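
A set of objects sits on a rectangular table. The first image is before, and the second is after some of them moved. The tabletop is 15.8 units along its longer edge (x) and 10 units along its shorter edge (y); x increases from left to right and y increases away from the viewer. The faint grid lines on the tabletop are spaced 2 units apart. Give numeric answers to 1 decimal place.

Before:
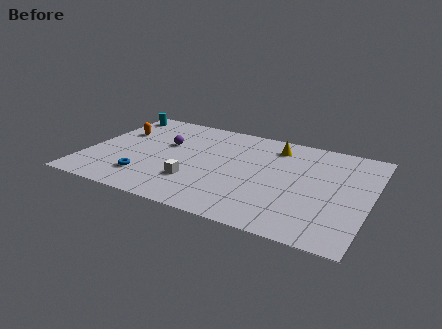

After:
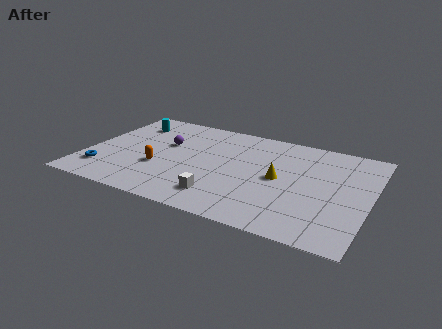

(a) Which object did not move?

the purple sphere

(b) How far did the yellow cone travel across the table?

3.3

The yellow cone was near (10.2, 8.2) before and (10.8, 5.0) after, so it travelled √(0.6² + 3.2²) ≈ 3.3 units.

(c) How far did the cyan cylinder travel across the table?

1.3

The cyan cylinder moved from about (0.9, 8.7) to (1.9, 7.8), a distance of √(1.0² + 0.9²) ≈ 1.3.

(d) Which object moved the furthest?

the orange capsule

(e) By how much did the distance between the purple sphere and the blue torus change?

+1.1

Before: roughly 3.9 units apart; after: 5.0. That's 1.1 units further apart.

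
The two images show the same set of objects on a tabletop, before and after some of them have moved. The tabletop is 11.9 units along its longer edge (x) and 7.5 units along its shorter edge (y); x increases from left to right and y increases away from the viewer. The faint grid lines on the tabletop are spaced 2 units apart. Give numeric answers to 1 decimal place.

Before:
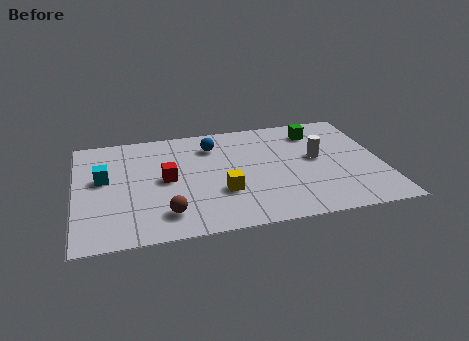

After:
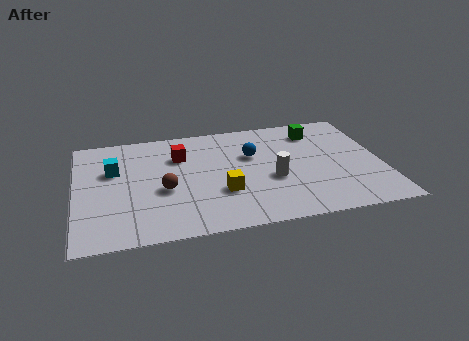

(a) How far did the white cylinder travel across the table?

2.1

From (9.4, 4.1) to (7.6, 3.0), the white cylinder covered √(1.8² + 1.1²) ≈ 2.1 units.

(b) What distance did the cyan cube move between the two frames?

0.6

The cyan cube moved from about (1.1, 4.3) to (1.5, 4.8), a distance of √(0.4² + 0.5²) ≈ 0.6.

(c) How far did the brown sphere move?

1.6

The brown sphere moved from about (3.4, 1.5) to (3.4, 3.1), a distance of √(0.0² + 1.6²) ≈ 1.6.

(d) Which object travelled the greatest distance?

the white cylinder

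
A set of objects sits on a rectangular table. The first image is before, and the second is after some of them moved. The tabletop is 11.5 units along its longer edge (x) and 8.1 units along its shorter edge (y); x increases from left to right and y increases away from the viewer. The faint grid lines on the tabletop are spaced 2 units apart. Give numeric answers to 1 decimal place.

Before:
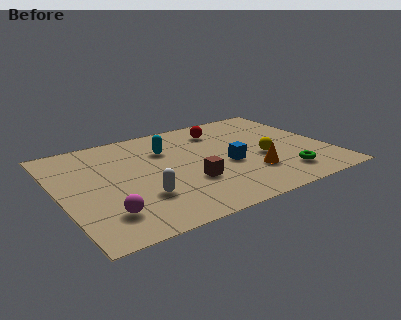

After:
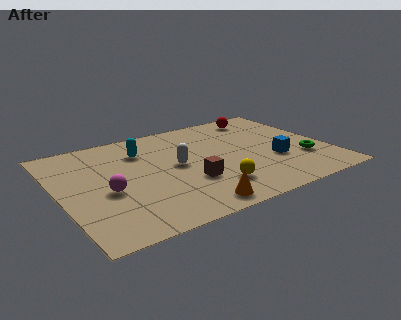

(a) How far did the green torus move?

1.4

The green torus moved from about (9.2, 1.6) to (10.3, 2.5), a distance of √(1.1² + 0.9²) ≈ 1.4.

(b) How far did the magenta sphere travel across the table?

1.6

The magenta sphere was near (1.6, 1.8) before and (1.9, 3.4) after, so it travelled √(0.3² + 1.6²) ≈ 1.6 units.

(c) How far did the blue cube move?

2.1

From (7.1, 3.4) to (9.1, 2.9), the blue cube covered √(2.0² + 0.5²) ≈ 2.1 units.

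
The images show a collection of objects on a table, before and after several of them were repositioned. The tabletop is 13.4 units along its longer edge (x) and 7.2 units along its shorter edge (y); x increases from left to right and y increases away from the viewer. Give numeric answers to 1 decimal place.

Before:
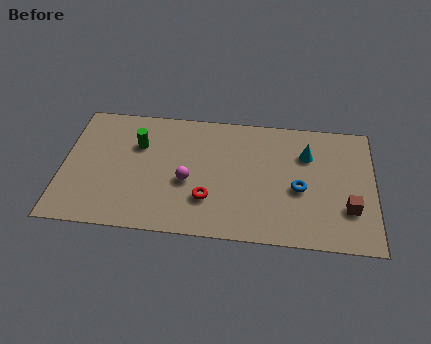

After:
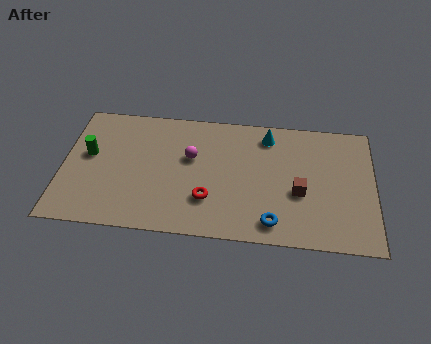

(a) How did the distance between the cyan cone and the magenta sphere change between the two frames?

-1.8

Before: roughly 5.5 units apart; after: 3.7. That's 1.8 units closer together.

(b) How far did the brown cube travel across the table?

2.2

The brown cube moved from about (12.3, 2.2) to (10.2, 2.9), a distance of √(2.1² + 0.7²) ≈ 2.2.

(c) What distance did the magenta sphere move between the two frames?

1.4

From (5.4, 3.0) to (5.5, 4.4), the magenta sphere covered √(0.1² + 1.4²) ≈ 1.4 units.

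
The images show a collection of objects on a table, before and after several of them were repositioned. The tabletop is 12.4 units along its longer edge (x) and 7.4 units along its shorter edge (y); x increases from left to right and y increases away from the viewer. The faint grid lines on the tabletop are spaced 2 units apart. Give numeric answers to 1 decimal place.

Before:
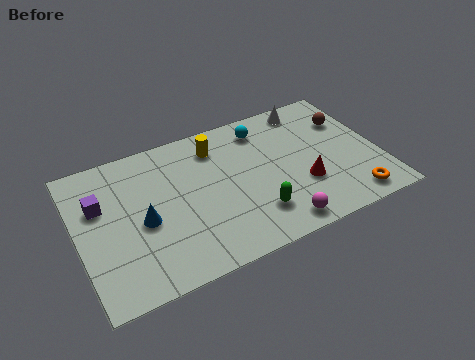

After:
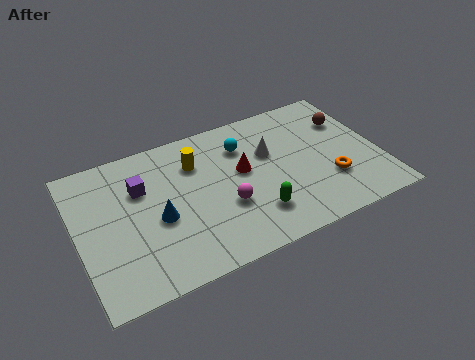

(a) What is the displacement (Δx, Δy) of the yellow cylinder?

(-0.9, -0.5)

The yellow cylinder was at about (5.9, 5.9) and moved to about (5.0, 5.4).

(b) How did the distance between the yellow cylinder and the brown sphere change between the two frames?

+0.9

They were about 5.5 units apart before and 6.4 after — 0.9 units further apart.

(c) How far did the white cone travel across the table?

2.6

From (9.9, 6.5) to (8.0, 4.7), the white cone covered √(1.9² + 1.8²) ≈ 2.6 units.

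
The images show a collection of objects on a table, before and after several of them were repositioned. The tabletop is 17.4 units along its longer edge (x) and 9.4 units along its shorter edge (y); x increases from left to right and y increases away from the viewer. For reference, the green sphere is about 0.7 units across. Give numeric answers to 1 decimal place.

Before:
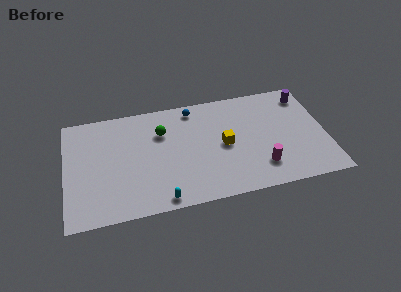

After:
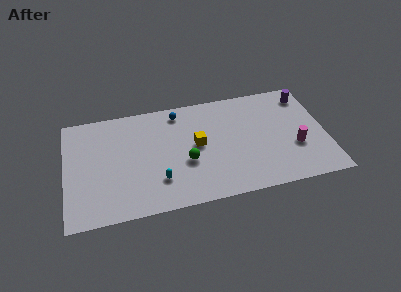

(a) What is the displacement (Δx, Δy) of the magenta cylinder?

(2.4, 1.2)

The magenta cylinder was at about (12.9, 2.2) and moved to about (15.3, 3.4).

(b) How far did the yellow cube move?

1.8

From (10.6, 4.6) to (8.8, 5.0), the yellow cube covered √(1.8² + 0.4²) ≈ 1.8 units.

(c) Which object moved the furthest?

the green sphere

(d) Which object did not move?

the purple cylinder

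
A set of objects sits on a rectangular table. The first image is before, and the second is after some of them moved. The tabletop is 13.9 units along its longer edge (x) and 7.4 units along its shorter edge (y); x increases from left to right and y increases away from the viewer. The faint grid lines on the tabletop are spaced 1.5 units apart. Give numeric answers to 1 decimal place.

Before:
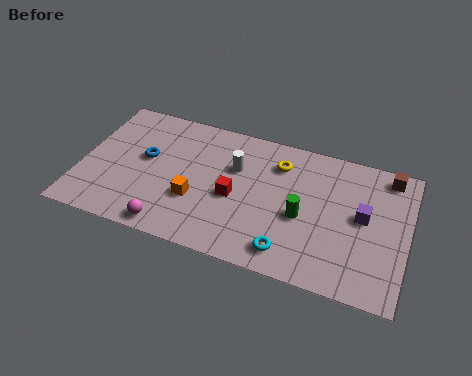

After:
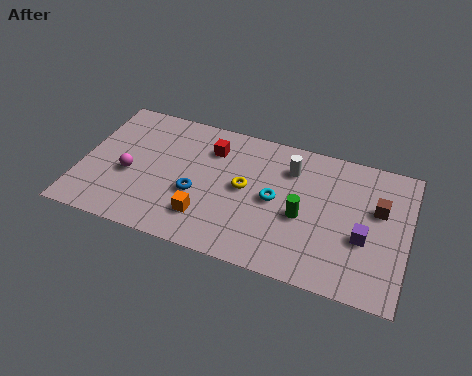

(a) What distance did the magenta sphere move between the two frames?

3.0

The magenta sphere moved from about (4.1, 0.8) to (2.1, 3.1), a distance of √(2.0² + 2.3²) ≈ 3.0.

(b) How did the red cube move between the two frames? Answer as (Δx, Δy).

(-1.2, 2.3)

From the two frames, the red cube sits at roughly (6.6, 3.3) before and (5.4, 5.6) after.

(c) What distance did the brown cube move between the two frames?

1.9

The brown cube moved from about (12.9, 6.5) to (12.6, 4.6), a distance of √(0.3² + 1.9²) ≈ 1.9.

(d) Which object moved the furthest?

the magenta sphere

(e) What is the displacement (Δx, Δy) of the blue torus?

(2.3, -1.3)

The blue torus started near (2.7, 4.2) and ended near (5.0, 2.9).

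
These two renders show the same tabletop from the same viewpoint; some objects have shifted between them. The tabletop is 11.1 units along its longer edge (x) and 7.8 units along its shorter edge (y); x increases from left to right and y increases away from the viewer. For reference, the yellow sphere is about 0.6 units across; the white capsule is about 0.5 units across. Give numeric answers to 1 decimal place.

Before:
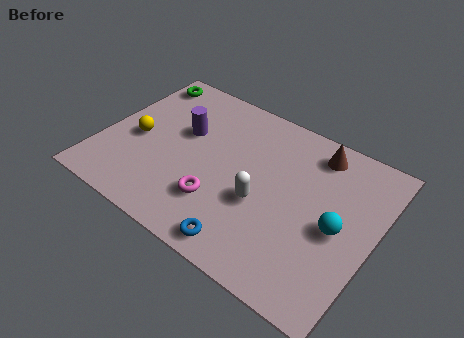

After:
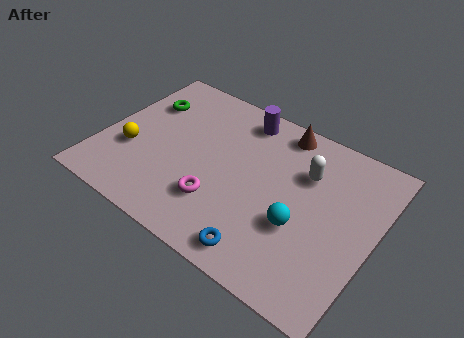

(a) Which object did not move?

the magenta torus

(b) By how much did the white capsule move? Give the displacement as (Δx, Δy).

(1.4, 2.3)

From the two frames, the white capsule sits at roughly (6.7, 3.1) before and (8.1, 5.4) after.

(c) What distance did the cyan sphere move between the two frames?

1.6

The cyan sphere moved from about (9.7, 3.6) to (8.3, 2.9), a distance of √(1.4² + 0.7²) ≈ 1.6.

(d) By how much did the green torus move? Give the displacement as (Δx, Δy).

(0.4, -1.2)

From the two frames, the green torus sits at roughly (0.9, 6.7) before and (1.3, 5.5) after.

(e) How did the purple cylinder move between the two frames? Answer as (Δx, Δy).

(2.1, 1.9)

The purple cylinder was at about (3.1, 4.8) and moved to about (5.2, 6.7).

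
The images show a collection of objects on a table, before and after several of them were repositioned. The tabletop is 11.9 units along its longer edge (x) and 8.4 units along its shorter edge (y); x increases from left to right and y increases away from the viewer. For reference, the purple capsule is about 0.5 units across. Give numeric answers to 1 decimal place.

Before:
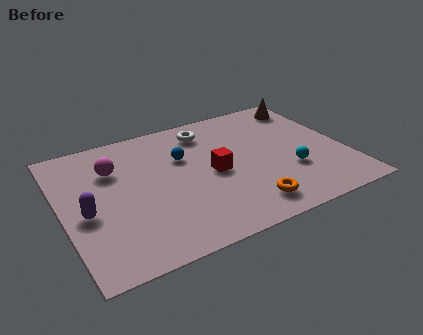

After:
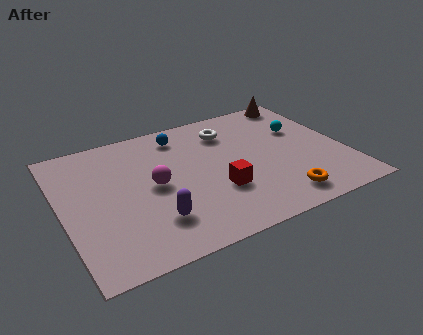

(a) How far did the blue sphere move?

1.5

The blue sphere was near (5.2, 5.5) before and (5.3, 7.0) after, so it travelled √(0.1² + 1.5²) ≈ 1.5 units.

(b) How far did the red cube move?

1.2

From (6.3, 4.0) to (6.3, 2.8), the red cube covered √(0.0² + 1.2²) ≈ 1.2 units.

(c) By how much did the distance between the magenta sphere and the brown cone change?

-1.0

Before: roughly 8.7 units apart; after: 7.7. That's 1.0 units closer together.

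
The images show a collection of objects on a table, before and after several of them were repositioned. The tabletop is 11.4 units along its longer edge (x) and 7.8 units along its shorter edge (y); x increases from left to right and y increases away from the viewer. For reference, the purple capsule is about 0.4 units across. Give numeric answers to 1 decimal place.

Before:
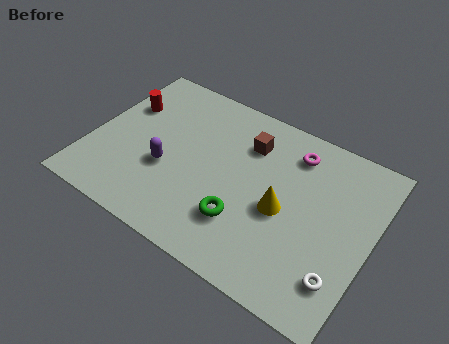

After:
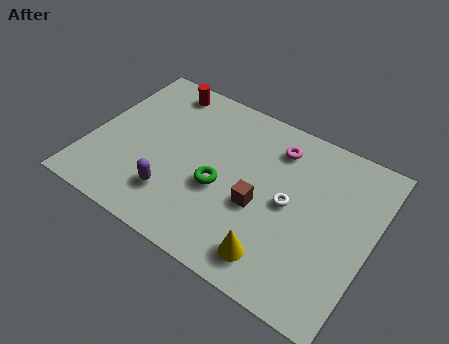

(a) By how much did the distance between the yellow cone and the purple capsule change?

-0.4

The distance was about 4.7 in the first image and 4.3 in the second, so they moved 0.4 units closer together.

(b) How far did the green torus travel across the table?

1.5

From (6.5, 2.2) to (5.4, 3.2), the green torus covered √(1.1² + 1.0²) ≈ 1.5 units.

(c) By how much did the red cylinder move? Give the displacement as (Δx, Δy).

(1.3, 1.6)

From the two frames, the red cylinder sits at roughly (1.0, 5.2) before and (2.3, 6.8) after.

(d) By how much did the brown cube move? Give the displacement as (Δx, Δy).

(0.9, -2.6)

The brown cube started near (6.1, 5.8) and ended near (7.0, 3.2).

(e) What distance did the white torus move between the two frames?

3.2

From (10.5, 1.8) to (8.1, 3.9), the white torus covered √(2.4² + 2.1²) ≈ 3.2 units.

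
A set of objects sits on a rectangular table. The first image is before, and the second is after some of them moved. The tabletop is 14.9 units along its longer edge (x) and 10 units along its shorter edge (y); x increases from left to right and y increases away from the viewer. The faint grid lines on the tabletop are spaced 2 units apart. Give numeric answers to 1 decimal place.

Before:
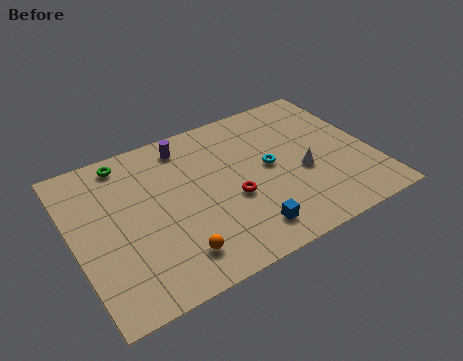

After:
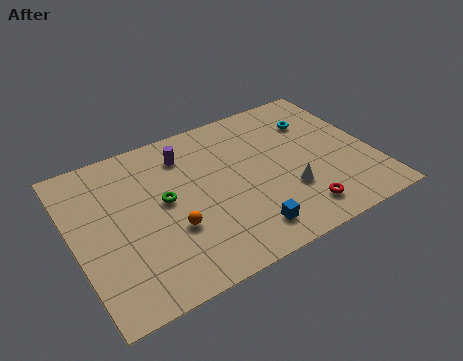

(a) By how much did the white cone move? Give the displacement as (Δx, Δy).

(-0.9, -0.9)

The white cone started near (11.3, 4.1) and ended near (10.4, 3.2).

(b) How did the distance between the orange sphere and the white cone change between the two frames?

-1.3

The distance was about 7.1 in the first image and 5.8 in the second, so they moved 1.3 units closer together.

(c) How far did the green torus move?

3.7

The green torus was near (3.0, 8.8) before and (4.5, 5.4) after, so it travelled √(1.5² + 3.4²) ≈ 3.7 units.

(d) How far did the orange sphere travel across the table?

1.6

The orange sphere moved from about (4.5, 1.9) to (4.6, 3.5), a distance of √(0.1² + 1.6²) ≈ 1.6.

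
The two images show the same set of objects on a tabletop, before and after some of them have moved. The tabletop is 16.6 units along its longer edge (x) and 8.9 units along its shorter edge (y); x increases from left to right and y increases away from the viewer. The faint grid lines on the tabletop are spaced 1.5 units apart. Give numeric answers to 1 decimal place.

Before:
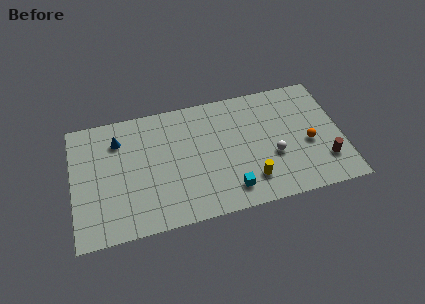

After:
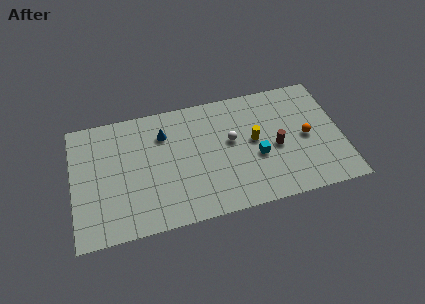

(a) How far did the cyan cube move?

2.7

From (9.5, 1.6) to (11.3, 3.6), the cyan cube covered √(1.8² + 2.0²) ≈ 2.7 units.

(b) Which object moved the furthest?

the brown cylinder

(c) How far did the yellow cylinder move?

2.8

The yellow cylinder was near (10.8, 2.0) before and (11.2, 4.8) after, so it travelled √(0.4² + 2.8²) ≈ 2.8 units.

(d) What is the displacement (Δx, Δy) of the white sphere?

(-2.5, 1.7)

The white sphere started near (12.3, 3.4) and ended near (9.8, 5.1).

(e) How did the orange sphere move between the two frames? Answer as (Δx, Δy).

(-0.1, 0.5)

The orange sphere started near (14.5, 3.8) and ended near (14.4, 4.3).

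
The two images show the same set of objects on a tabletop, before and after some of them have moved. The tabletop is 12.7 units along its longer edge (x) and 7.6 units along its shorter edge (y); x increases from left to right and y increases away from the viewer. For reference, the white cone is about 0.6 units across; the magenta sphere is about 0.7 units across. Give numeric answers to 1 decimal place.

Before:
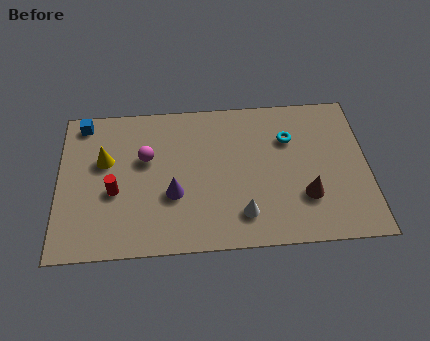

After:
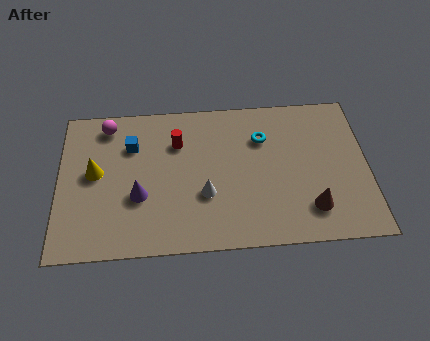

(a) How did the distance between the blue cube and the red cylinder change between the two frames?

-1.9

The distance was about 3.8 in the first image and 1.9 in the second, so they moved 1.9 units closer together.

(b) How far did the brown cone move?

0.6

The brown cone moved from about (10.1, 2.3) to (10.3, 1.7), a distance of √(0.2² + 0.6²) ≈ 0.6.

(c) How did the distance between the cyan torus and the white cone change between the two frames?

-0.6

The distance was about 4.2 in the first image and 3.6 in the second, so they moved 0.6 units closer together.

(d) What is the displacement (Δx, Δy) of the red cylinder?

(2.6, 2.3)

The red cylinder was at about (2.3, 3.1) and moved to about (4.9, 5.4).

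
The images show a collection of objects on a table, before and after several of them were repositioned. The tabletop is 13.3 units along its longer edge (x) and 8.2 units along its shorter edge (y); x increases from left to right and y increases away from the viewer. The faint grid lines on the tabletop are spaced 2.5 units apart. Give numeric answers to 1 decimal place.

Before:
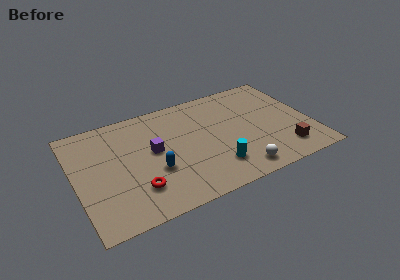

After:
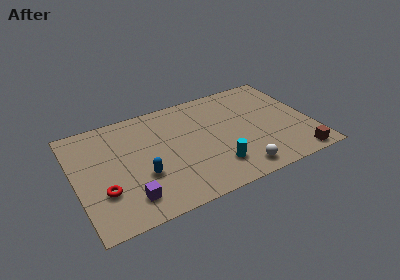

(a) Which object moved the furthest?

the purple cube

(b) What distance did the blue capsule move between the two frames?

0.7

The blue capsule moved from about (4.3, 3.0) to (3.6, 2.9), a distance of √(0.7² + 0.1²) ≈ 0.7.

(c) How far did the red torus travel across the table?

1.9

From (3.2, 2.1) to (1.4, 2.6), the red torus covered √(1.8² + 0.5²) ≈ 1.9 units.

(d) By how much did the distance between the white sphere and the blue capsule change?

+0.6

The distance was about 4.9 in the first image and 5.5 in the second, so they moved 0.6 units further apart.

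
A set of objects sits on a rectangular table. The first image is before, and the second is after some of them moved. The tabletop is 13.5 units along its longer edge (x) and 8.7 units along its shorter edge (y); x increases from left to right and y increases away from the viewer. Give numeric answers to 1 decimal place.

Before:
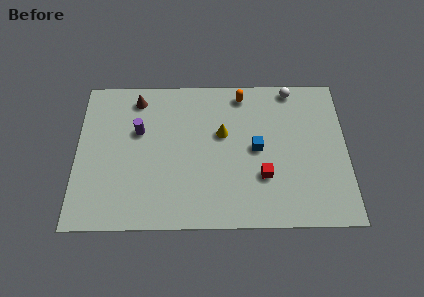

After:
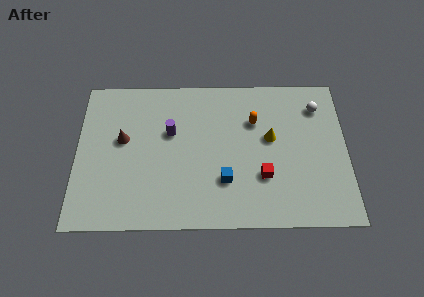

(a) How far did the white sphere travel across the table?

1.7

The white sphere moved from about (10.8, 7.9) to (12.1, 6.8), a distance of √(1.3² + 1.1²) ≈ 1.7.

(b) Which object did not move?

the red cube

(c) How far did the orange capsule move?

1.7

From (8.3, 7.6) to (8.9, 6.0), the orange capsule covered √(0.6² + 1.6²) ≈ 1.7 units.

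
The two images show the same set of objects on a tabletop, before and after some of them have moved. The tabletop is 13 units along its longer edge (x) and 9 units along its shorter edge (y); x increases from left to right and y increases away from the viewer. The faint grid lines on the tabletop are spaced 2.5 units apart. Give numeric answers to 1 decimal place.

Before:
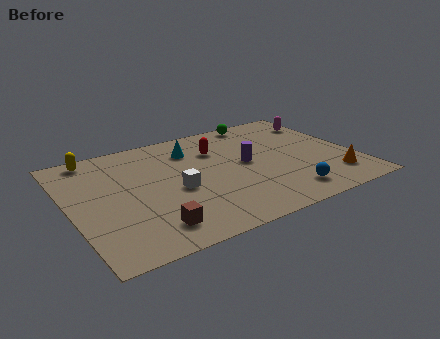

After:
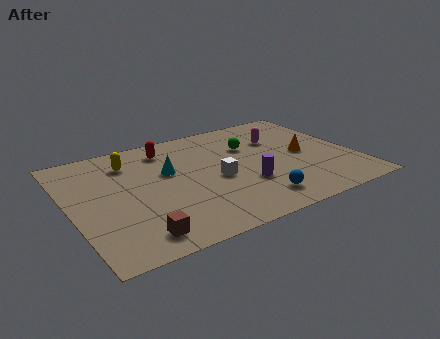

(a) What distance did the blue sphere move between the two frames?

1.4

The blue sphere moved from about (9.4, 1.5) to (8.0, 1.6), a distance of √(1.4² + 0.1²) ≈ 1.4.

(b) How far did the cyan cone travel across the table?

1.9

From (5.9, 6.9) to (4.6, 5.5), the cyan cone covered √(1.3² + 1.4²) ≈ 1.9 units.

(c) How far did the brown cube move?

0.8

The brown cube was near (3.2, 1.6) before and (2.5, 1.3) after, so it travelled √(0.7² + 0.3²) ≈ 0.8 units.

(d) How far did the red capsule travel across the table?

2.4

From (7.0, 6.4) to (4.8, 7.4), the red capsule covered √(2.2² + 1.0²) ≈ 2.4 units.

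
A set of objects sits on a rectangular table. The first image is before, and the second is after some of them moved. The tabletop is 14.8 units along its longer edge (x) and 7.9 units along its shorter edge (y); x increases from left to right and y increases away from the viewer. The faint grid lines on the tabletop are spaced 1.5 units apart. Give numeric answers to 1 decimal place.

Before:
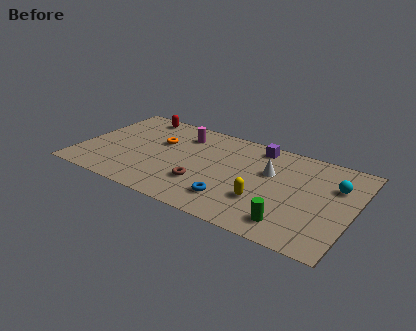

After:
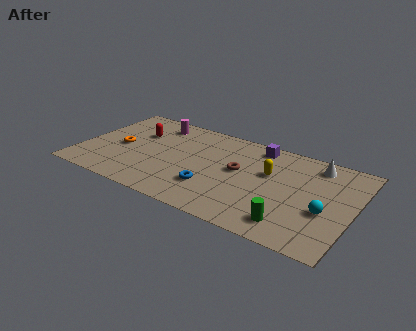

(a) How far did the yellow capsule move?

2.4

From (10.2, 2.5) to (10.2, 4.9), the yellow capsule covered √(0.0² + 2.4²) ≈ 2.4 units.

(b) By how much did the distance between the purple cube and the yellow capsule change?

-2.3

Before: roughly 4.5 units apart; after: 2.2. That's 2.3 units closer together.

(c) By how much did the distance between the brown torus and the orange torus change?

+2.7

They were about 3.8 units apart before and 6.5 after — 2.7 units further apart.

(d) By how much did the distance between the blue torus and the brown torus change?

+0.6

The distance was about 1.8 in the first image and 2.4 in the second, so they moved 0.6 units further apart.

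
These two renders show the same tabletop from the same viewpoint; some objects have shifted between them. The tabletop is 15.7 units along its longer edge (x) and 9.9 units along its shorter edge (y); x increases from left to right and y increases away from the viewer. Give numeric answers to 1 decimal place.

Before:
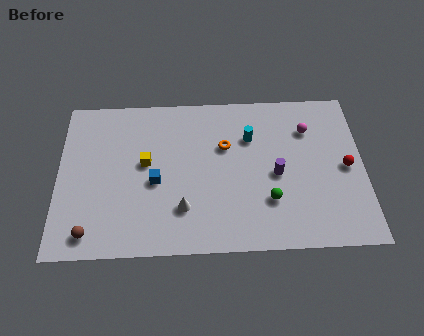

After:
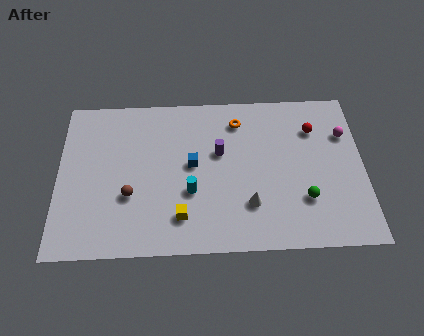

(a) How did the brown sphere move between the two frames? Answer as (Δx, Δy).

(2.0, 2.2)

From the two frames, the brown sphere sits at roughly (1.7, 1.3) before and (3.7, 3.5) after.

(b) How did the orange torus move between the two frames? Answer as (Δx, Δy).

(0.7, 1.6)

The orange torus was at about (8.6, 6.4) and moved to about (9.3, 8.0).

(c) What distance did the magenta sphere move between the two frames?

1.9

From (12.9, 7.3) to (14.8, 6.9), the magenta sphere covered √(1.9² + 0.4²) ≈ 1.9 units.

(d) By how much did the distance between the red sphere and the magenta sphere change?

-1.5

They were about 3.1 units apart before and 1.6 after — 1.5 units closer together.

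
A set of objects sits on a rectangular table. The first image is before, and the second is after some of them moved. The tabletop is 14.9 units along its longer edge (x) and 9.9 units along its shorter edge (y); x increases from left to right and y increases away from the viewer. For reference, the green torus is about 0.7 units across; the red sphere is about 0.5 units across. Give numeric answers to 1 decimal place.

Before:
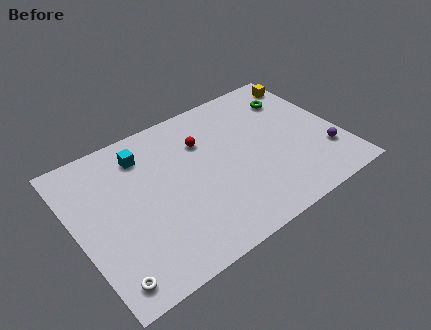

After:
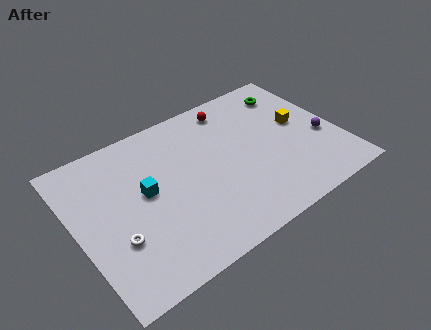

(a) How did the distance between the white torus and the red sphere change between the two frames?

+0.6

Before: roughly 8.6 units apart; after: 9.2. That's 0.6 units further apart.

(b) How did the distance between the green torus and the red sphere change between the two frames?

-2.0

Before: roughly 5.4 units apart; after: 3.4. That's 2.0 units closer together.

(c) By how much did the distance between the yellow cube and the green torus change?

+1.1

The distance was about 1.4 in the first image and 2.5 in the second, so they moved 1.1 units further apart.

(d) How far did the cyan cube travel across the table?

2.5

From (4.2, 7.9) to (3.9, 5.4), the cyan cube covered √(0.3² + 2.5²) ≈ 2.5 units.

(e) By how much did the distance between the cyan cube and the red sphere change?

+3.0

The distance was about 3.4 in the first image and 6.4 in the second, so they moved 3.0 units further apart.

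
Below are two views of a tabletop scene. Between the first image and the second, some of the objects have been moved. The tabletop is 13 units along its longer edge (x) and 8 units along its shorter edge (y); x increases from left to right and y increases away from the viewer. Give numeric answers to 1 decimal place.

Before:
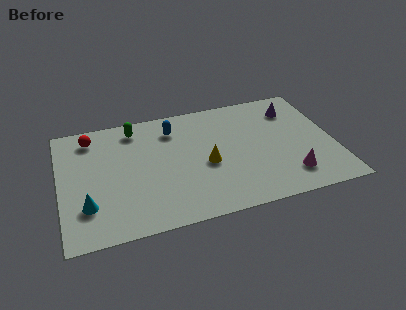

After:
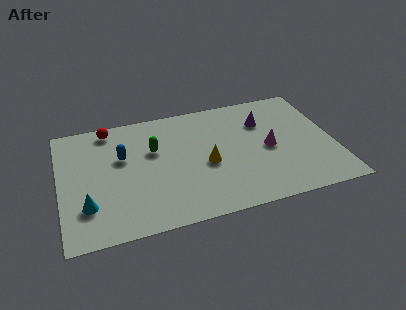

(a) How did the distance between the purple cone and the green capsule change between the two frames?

-2.3

They were about 7.6 units apart before and 5.3 after — 2.3 units closer together.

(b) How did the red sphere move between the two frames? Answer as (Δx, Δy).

(0.9, 0.4)

The red sphere was at about (1.6, 6.7) and moved to about (2.5, 7.1).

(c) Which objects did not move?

the cyan cone and the yellow cone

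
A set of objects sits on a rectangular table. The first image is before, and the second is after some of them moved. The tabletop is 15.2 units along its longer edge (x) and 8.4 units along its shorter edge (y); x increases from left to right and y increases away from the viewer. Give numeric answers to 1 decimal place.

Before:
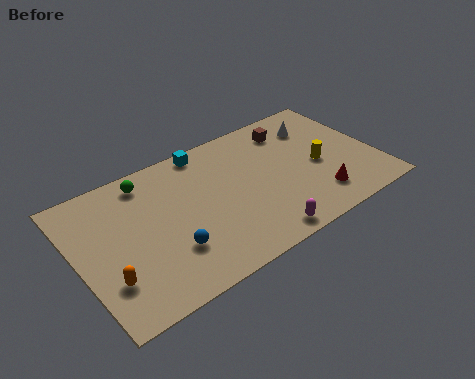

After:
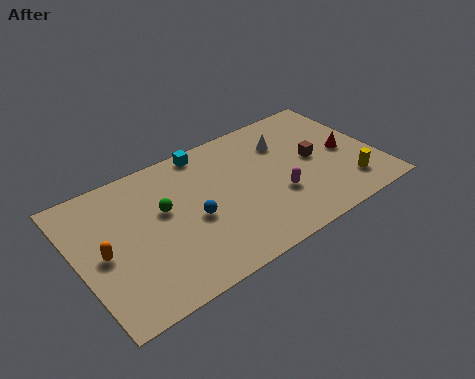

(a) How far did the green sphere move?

2.3

From (3.9, 7.2) to (4.4, 5.0), the green sphere covered √(0.5² + 2.2²) ≈ 2.3 units.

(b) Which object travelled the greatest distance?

the red cone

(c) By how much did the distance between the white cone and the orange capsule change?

-2.3

They were about 12.2 units apart before and 9.9 after — 2.3 units closer together.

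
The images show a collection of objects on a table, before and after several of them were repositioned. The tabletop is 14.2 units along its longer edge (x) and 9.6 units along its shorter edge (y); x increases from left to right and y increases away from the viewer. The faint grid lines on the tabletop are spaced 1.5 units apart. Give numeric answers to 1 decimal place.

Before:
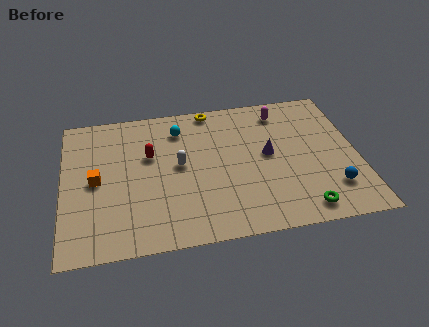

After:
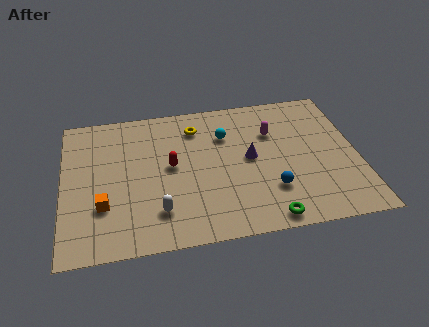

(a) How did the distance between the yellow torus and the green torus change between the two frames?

-1.2

The distance was about 8.6 in the first image and 7.4 in the second, so they moved 1.2 units closer together.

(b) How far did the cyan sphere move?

2.3

The cyan sphere moved from about (5.7, 7.6) to (7.9, 6.8), a distance of √(2.2² + 0.8²) ≈ 2.3.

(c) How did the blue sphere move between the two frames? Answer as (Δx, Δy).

(-2.9, 0.4)

From the two frames, the blue sphere sits at roughly (12.8, 2.3) before and (9.9, 2.7) after.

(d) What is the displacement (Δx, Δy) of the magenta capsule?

(-0.5, -1.4)

The magenta capsule started near (10.7, 8.0) and ended near (10.2, 6.6).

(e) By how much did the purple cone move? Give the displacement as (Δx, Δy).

(-0.9, -0.1)

The purple cone started near (9.9, 5.1) and ended near (9.0, 5.0).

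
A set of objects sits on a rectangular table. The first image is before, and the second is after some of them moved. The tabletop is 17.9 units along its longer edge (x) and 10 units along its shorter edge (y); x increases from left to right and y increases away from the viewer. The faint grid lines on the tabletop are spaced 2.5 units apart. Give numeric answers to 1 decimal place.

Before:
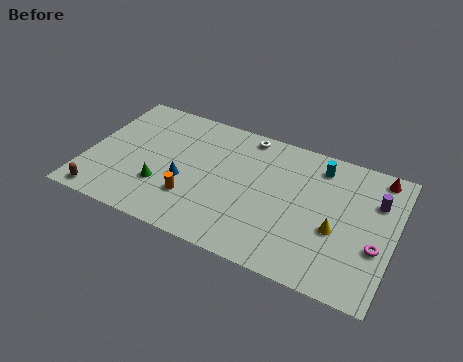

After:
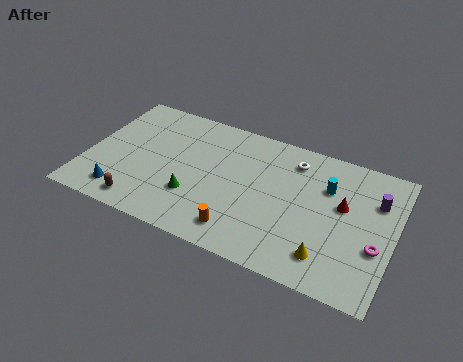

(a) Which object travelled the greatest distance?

the blue cone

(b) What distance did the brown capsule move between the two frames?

2.3

The brown capsule was near (1.3, 1.0) before and (3.6, 1.3) after, so it travelled √(2.3² + 0.3²) ≈ 2.3 units.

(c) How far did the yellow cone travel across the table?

2.0

The yellow cone was near (14.7, 4.0) before and (14.4, 2.0) after, so it travelled √(0.3² + 2.0²) ≈ 2.0 units.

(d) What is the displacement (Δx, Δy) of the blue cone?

(-3.4, -2.3)

The blue cone was at about (5.8, 4.0) and moved to about (2.4, 1.7).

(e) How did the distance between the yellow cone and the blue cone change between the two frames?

+3.1

The distance was about 8.9 in the first image and 12.0 in the second, so they moved 3.1 units further apart.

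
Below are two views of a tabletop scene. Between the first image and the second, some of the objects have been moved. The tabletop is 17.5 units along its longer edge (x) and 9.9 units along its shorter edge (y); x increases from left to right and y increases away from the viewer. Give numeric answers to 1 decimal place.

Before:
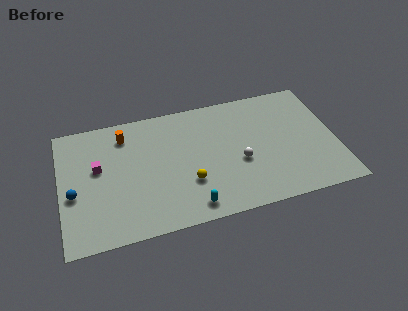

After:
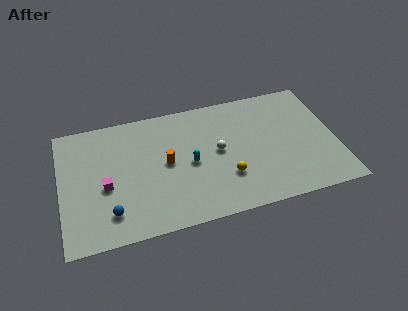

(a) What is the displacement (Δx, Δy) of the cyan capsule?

(0.2, 3.4)

From the two frames, the cyan capsule sits at roughly (8.0, 1.3) before and (8.2, 4.7) after.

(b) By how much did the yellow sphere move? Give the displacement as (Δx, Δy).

(2.4, -0.2)

The yellow sphere was at about (8.0, 3.2) and moved to about (10.4, 3.0).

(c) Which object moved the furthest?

the orange cylinder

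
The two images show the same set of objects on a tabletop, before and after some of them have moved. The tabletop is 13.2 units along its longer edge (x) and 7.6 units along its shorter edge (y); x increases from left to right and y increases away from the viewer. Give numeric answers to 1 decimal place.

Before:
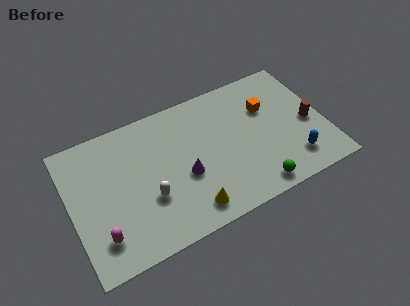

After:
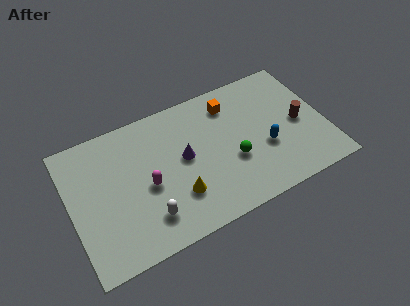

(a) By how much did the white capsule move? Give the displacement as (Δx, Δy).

(-0.2, -1.0)

The white capsule started near (3.9, 2.7) and ended near (3.7, 1.7).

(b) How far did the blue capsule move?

1.8

From (11.3, 1.6) to (10.0, 2.9), the blue capsule covered √(1.3² + 1.3²) ≈ 1.8 units.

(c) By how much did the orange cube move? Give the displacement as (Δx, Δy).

(-1.8, 1.0)

From the two frames, the orange cube sits at roughly (10.4, 5.1) before and (8.6, 6.1) after.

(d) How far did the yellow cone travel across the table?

1.1

The yellow cone was near (5.8, 1.2) before and (5.3, 2.2) after, so it travelled √(0.5² + 1.0²) ≈ 1.1 units.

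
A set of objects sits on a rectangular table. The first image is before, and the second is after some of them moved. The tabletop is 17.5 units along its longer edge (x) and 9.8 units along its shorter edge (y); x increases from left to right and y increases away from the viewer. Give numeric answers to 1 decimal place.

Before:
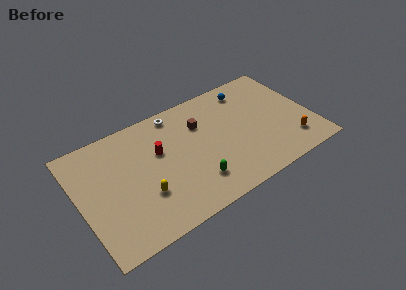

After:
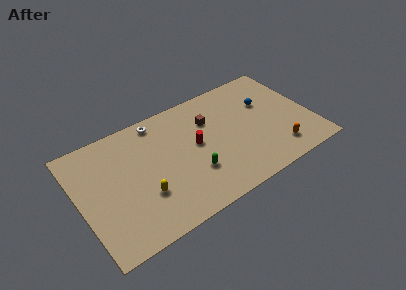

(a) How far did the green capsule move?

0.8

From (8.2, 2.3) to (8.2, 3.1), the green capsule covered √(0.0² + 0.8²) ≈ 0.8 units.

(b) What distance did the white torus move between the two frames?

1.4

The white torus was near (7.8, 8.7) before and (6.4, 8.7) after, so it travelled √(1.4² + 0.0²) ≈ 1.4 units.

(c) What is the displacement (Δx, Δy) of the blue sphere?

(1.1, -1.8)

The blue sphere started near (13.3, 8.2) and ended near (14.4, 6.4).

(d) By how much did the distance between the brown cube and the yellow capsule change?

+0.6

The distance was about 6.1 in the first image and 6.7 in the second, so they moved 0.6 units further apart.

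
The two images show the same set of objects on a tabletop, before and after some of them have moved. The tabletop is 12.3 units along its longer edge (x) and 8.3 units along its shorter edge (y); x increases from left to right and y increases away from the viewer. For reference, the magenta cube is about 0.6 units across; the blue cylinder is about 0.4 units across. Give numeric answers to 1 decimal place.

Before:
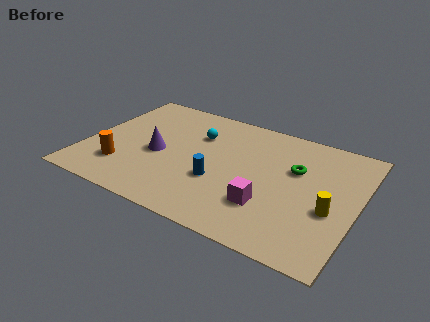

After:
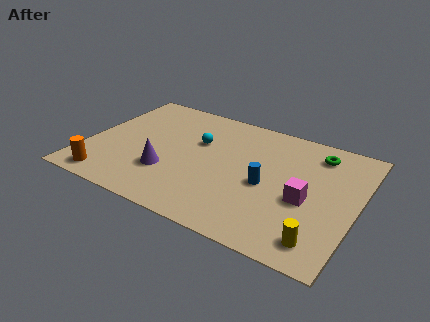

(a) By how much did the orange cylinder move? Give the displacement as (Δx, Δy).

(-0.5, -1.1)

The orange cylinder started near (1.9, 2.1) and ended near (1.4, 1.0).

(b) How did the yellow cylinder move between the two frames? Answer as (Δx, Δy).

(-0.2, -2.0)

From the two frames, the yellow cylinder sits at roughly (11.2, 3.3) before and (11.0, 1.3) after.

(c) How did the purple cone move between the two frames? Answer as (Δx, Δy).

(0.6, -1.1)

The purple cone was at about (3.3, 3.7) and moved to about (3.9, 2.6).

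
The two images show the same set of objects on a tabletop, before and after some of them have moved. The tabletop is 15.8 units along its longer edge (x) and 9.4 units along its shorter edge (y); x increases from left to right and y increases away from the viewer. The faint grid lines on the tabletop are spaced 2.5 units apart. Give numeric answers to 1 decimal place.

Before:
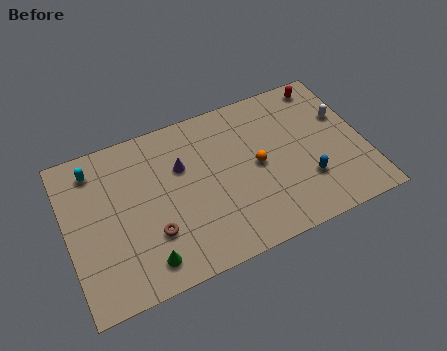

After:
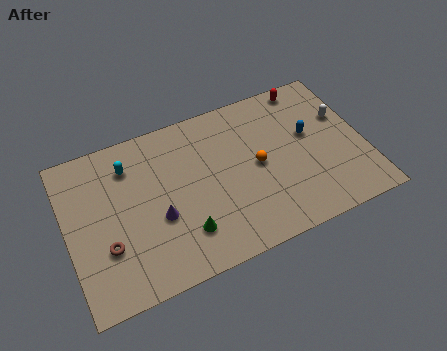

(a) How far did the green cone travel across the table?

2.2

The green cone was near (3.8, 1.5) before and (5.9, 2.3) after, so it travelled √(2.1² + 0.8²) ≈ 2.2 units.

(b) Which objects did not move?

the orange sphere and the white capsule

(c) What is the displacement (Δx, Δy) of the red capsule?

(-0.9, 0.2)

The red capsule started near (14.2, 8.3) and ended near (13.3, 8.5).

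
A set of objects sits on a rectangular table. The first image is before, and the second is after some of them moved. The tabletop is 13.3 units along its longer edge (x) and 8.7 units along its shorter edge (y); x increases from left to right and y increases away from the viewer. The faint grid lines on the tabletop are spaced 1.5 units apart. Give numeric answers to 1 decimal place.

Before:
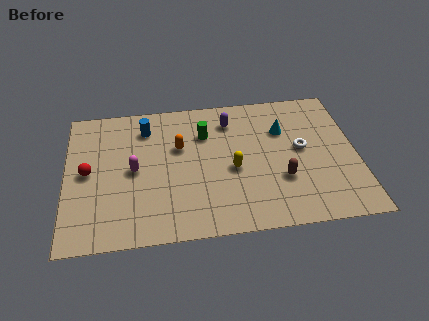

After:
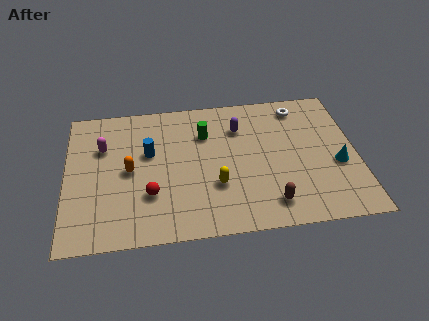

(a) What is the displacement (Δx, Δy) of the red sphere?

(2.8, -1.7)

The red sphere started near (1.0, 4.4) and ended near (3.8, 2.7).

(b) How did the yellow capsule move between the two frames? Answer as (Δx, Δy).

(-0.8, -0.9)

From the two frames, the yellow capsule sits at roughly (7.6, 3.8) before and (6.8, 2.9) after.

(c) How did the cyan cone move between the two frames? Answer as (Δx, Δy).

(2.4, -2.5)

From the two frames, the cyan cone sits at roughly (10.0, 6.0) before and (12.4, 3.5) after.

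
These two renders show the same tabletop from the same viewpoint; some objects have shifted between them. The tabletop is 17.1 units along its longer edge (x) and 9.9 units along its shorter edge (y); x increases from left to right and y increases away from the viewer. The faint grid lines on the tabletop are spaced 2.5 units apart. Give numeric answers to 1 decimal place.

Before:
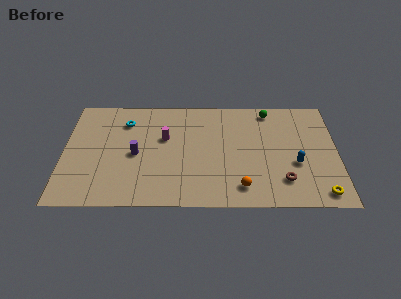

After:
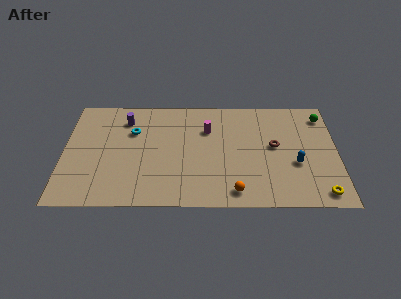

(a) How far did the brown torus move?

3.1

The brown torus was near (13.7, 2.3) before and (13.2, 5.4) after, so it travelled √(0.5² + 3.1²) ≈ 3.1 units.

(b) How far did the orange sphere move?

0.6

The orange sphere was near (11.1, 1.7) before and (10.7, 1.3) after, so it travelled √(0.4² + 0.4²) ≈ 0.6 units.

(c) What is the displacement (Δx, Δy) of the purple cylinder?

(-0.7, 3.2)

The purple cylinder started near (4.5, 4.6) and ended near (3.8, 7.8).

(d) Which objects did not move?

the yellow torus and the blue capsule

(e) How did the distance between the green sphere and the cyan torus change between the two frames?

+2.9

The distance was about 9.2 in the first image and 12.1 in the second, so they moved 2.9 units further apart.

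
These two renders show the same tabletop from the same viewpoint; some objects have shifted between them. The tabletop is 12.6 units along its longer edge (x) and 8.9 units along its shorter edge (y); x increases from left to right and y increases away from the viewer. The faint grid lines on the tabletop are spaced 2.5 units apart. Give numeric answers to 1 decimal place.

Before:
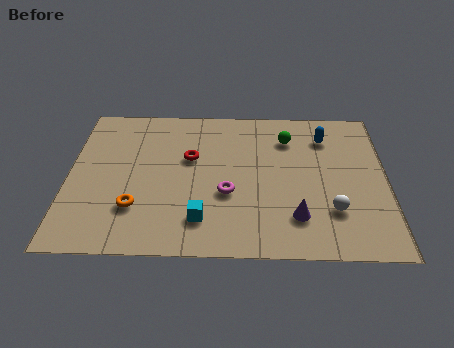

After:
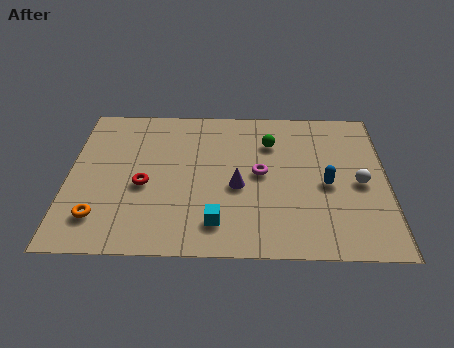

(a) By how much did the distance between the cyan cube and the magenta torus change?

+1.6

They were about 1.8 units apart before and 3.4 after — 1.6 units further apart.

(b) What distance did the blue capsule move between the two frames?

2.9

From (10.2, 6.9) to (10.2, 4.0), the blue capsule covered √(0.0² + 2.9²) ≈ 2.9 units.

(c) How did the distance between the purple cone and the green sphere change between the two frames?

-1.7

They were about 4.7 units apart before and 3.0 after — 1.7 units closer together.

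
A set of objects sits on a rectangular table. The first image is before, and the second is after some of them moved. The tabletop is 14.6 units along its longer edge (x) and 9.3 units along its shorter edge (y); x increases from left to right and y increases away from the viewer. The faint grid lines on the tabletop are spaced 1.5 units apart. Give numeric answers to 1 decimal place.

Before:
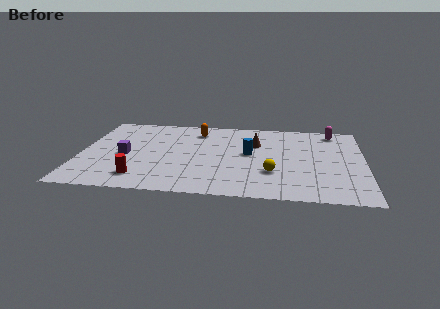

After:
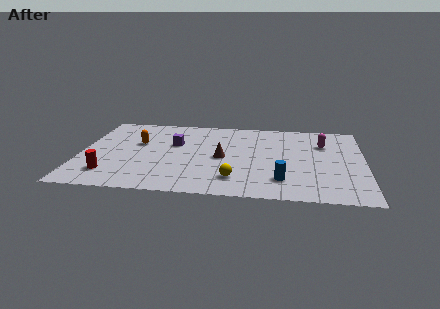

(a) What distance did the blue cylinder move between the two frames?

3.4

The blue cylinder moved from about (8.7, 5.0) to (10.4, 2.1), a distance of √(1.7² + 2.9²) ≈ 3.4.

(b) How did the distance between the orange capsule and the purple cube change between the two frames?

-3.0

Before: roughly 4.9 units apart; after: 1.9. That's 3.0 units closer together.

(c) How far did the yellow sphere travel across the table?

2.1

The yellow sphere was near (9.9, 2.9) before and (8.0, 2.0) after, so it travelled √(1.9² + 0.9²) ≈ 2.1 units.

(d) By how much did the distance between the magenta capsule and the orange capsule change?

+2.5

The distance was about 7.1 in the first image and 9.6 in the second, so they moved 2.5 units further apart.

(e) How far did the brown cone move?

2.5

The brown cone moved from about (9.0, 6.3) to (7.3, 4.4), a distance of √(1.7² + 1.9²) ≈ 2.5.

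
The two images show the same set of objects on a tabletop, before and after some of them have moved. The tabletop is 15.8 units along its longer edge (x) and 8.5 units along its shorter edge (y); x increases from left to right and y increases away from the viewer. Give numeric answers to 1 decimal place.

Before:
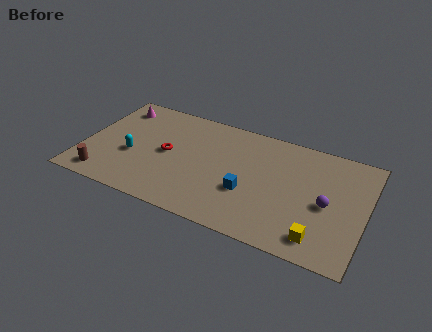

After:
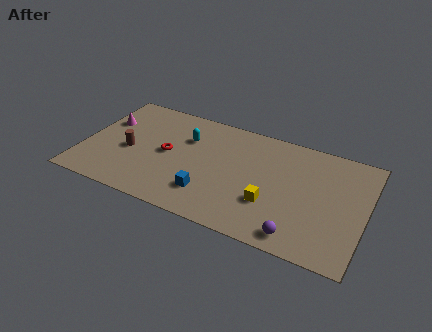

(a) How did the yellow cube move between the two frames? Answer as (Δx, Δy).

(-2.8, 1.4)

The yellow cube started near (13.5, 1.4) and ended near (10.7, 2.8).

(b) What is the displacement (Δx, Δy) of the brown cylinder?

(1.1, 2.5)

From the two frames, the brown cylinder sits at roughly (1.5, 1.2) before and (2.6, 3.7) after.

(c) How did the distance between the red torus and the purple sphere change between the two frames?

-0.7

Before: roughly 9.0 units apart; after: 8.3. That's 0.7 units closer together.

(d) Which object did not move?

the red torus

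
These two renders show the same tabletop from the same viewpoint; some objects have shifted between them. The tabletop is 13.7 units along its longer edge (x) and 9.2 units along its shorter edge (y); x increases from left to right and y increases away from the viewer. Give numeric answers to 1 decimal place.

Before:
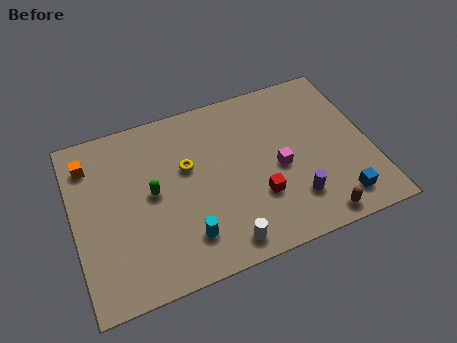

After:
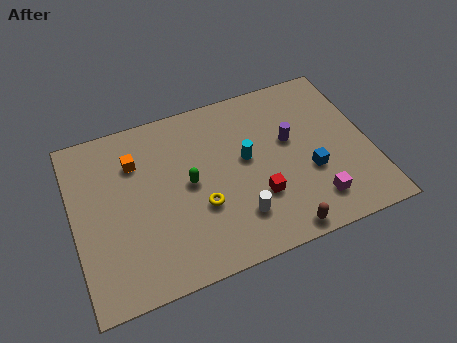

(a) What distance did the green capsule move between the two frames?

1.7

From (3.6, 4.8) to (5.3, 4.7), the green capsule covered √(1.7² + 0.1²) ≈ 1.7 units.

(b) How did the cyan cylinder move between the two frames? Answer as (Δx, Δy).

(3.1, 3.1)

The cyan cylinder was at about (4.9, 2.0) and moved to about (8.0, 5.1).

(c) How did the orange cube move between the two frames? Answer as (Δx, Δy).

(2.1, -0.6)

The orange cube was at about (0.9, 7.3) and moved to about (3.0, 6.7).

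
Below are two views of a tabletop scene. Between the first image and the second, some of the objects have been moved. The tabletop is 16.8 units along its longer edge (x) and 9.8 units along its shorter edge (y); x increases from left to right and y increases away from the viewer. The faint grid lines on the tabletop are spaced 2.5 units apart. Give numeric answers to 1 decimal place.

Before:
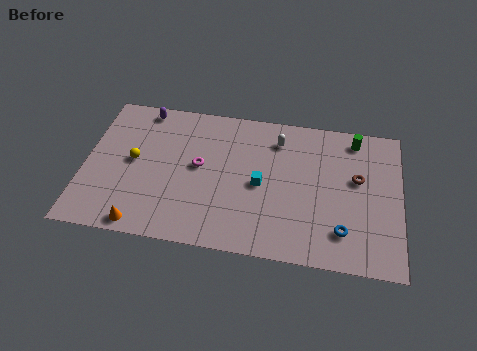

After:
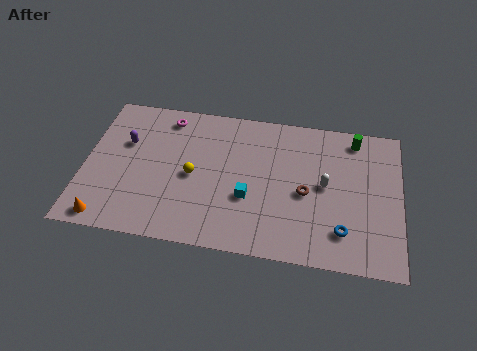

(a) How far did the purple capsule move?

2.6

From (2.9, 8.8) to (2.1, 6.3), the purple capsule covered √(0.8² + 2.5²) ≈ 2.6 units.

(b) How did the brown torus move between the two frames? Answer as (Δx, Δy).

(-2.7, -1.4)

The brown torus was at about (14.5, 5.8) and moved to about (11.8, 4.4).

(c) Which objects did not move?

the blue torus and the green cylinder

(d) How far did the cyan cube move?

1.2

The cyan cube was near (9.4, 4.6) before and (8.8, 3.6) after, so it travelled √(0.6² + 1.0²) ≈ 1.2 units.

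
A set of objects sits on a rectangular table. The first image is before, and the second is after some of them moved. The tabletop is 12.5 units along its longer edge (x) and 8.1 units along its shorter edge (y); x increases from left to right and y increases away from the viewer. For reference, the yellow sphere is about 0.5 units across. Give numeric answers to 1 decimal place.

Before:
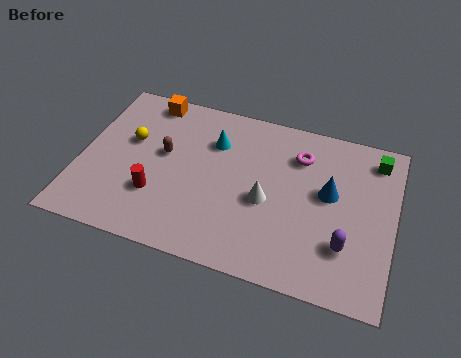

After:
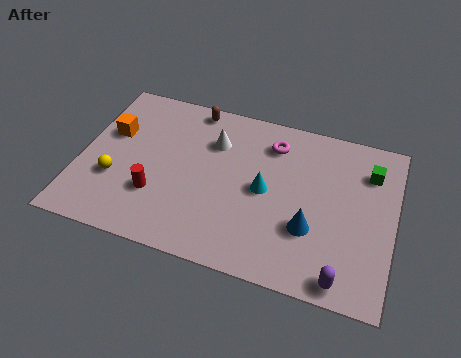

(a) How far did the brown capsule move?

2.8

The brown capsule was near (3.3, 4.6) before and (4.2, 7.3) after, so it travelled √(0.9² + 2.7²) ≈ 2.8 units.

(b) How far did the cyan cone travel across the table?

2.8

The cyan cone was near (5.2, 5.8) before and (7.4, 4.0) after, so it travelled √(2.2² + 1.8²) ≈ 2.8 units.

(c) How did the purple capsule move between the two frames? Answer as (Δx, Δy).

(0.0, -1.5)

From the two frames, the purple capsule sits at roughly (10.7, 2.3) before and (10.7, 0.8) after.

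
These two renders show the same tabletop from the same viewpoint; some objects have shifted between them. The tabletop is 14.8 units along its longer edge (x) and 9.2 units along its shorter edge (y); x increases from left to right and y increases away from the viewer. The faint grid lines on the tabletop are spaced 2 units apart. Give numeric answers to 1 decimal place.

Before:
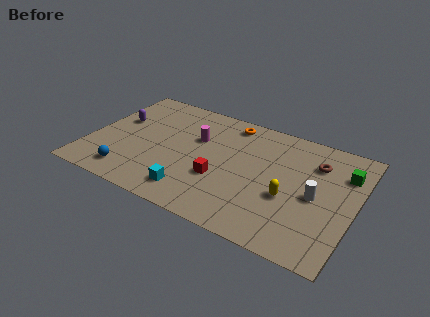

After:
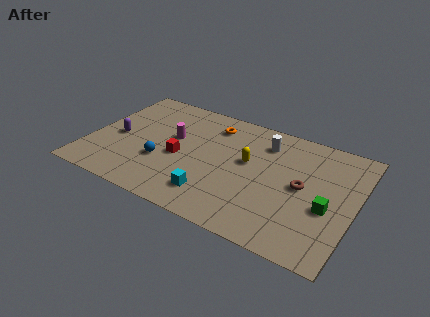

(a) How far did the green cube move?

3.1

The green cube was near (14.0, 6.7) before and (13.4, 3.7) after, so it travelled √(0.6² + 3.0²) ≈ 3.1 units.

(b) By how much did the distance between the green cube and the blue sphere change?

-3.3

They were about 12.5 units apart before and 9.2 after — 3.3 units closer together.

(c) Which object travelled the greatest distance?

the white cylinder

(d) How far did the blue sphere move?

2.3

From (2.6, 1.5) to (4.2, 3.2), the blue sphere covered √(1.6² + 1.7²) ≈ 2.3 units.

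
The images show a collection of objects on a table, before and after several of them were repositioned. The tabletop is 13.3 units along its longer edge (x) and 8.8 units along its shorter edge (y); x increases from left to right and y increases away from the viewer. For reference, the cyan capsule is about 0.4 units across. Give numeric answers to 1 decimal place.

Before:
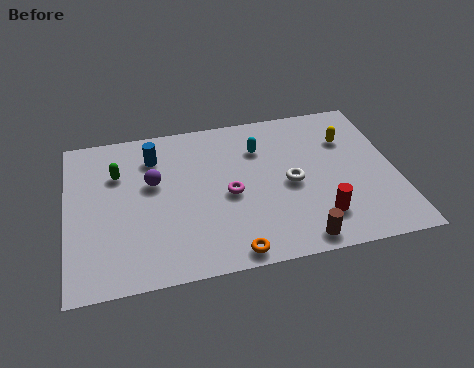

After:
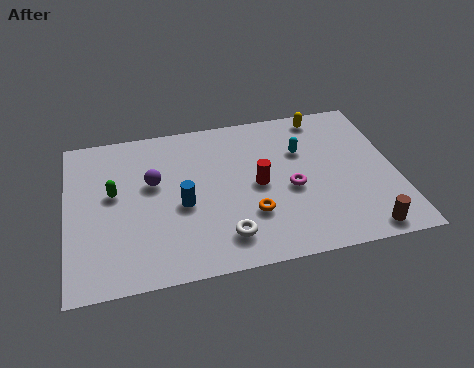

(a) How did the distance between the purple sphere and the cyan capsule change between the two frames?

+1.6

They were about 4.5 units apart before and 6.1 after — 1.6 units further apart.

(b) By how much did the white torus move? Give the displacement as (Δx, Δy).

(-2.8, -2.4)

From the two frames, the white torus sits at roughly (9.0, 4.1) before and (6.2, 1.7) after.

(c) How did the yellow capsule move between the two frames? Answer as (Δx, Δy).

(-0.9, 1.6)

The yellow capsule started near (11.5, 6.2) and ended near (10.6, 7.8).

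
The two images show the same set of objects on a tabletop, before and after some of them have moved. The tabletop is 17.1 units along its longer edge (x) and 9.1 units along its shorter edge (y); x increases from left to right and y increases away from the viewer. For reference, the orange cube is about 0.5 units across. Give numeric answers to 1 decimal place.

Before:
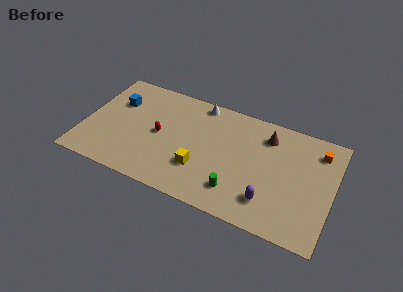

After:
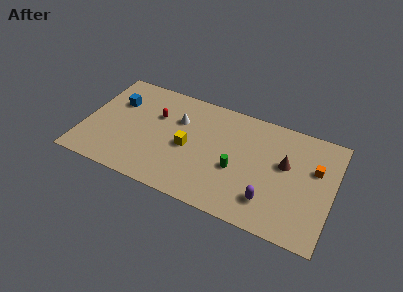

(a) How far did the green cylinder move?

1.7

From (10.8, 2.0) to (10.6, 3.7), the green cylinder covered √(0.2² + 1.7²) ≈ 1.7 units.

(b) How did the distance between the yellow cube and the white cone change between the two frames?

-3.2

Before: roughly 5.4 units apart; after: 2.2. That's 3.2 units closer together.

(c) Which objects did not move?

the blue cube and the purple capsule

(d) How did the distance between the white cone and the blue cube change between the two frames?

-1.6

Before: roughly 5.9 units apart; after: 4.3. That's 1.6 units closer together.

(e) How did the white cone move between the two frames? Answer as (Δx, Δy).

(-1.3, -2.0)

The white cone was at about (7.6, 8.2) and moved to about (6.3, 6.2).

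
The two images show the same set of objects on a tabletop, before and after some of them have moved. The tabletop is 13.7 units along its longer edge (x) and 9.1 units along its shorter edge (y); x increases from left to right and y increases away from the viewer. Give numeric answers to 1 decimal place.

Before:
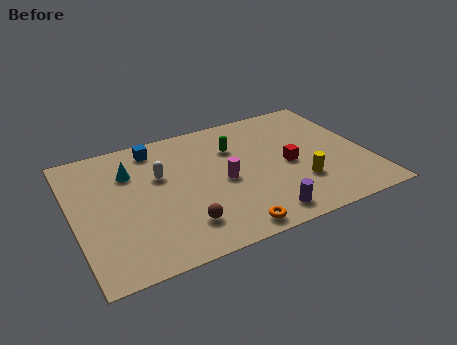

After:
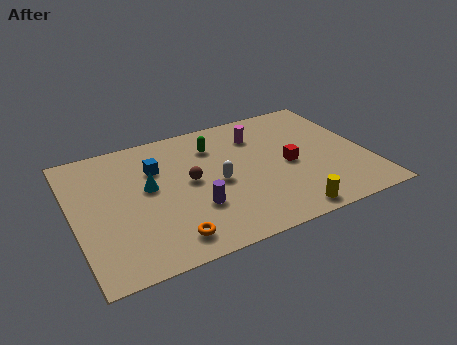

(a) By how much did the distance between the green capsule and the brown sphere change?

-2.8

They were about 5.3 units apart before and 2.5 after — 2.8 units closer together.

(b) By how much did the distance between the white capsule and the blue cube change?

+1.2

The distance was about 2.1 in the first image and 3.3 in the second, so they moved 1.2 units further apart.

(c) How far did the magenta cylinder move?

3.4

The magenta cylinder was near (6.9, 4.2) before and (8.9, 6.9) after, so it travelled √(2.0² + 2.7²) ≈ 3.4 units.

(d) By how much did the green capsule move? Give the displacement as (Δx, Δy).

(-0.9, 0.5)

From the two frames, the green capsule sits at roughly (7.7, 6.4) before and (6.8, 6.9) after.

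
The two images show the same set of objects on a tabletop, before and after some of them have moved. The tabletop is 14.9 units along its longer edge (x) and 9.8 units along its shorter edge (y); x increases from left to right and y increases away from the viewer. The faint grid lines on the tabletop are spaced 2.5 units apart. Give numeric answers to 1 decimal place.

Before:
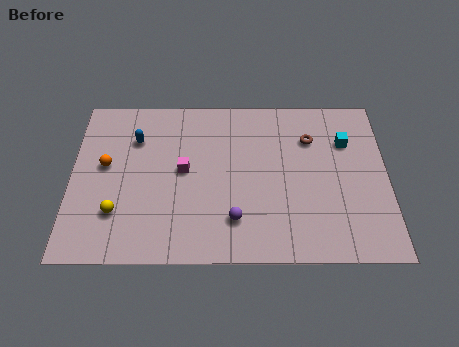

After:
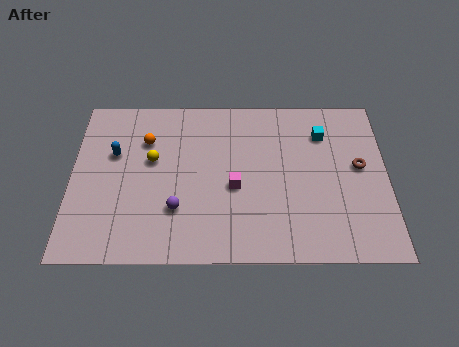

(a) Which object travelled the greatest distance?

the yellow sphere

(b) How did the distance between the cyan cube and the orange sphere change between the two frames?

-3.1

Before: roughly 11.5 units apart; after: 8.4. That's 3.1 units closer together.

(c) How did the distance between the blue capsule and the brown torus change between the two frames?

+3.3

Before: roughly 8.3 units apart; after: 11.6. That's 3.3 units further apart.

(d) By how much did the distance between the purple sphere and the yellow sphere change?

-2.4

They were about 5.5 units apart before and 3.1 after — 2.4 units closer together.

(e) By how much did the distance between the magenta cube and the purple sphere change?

-0.8

They were about 3.8 units apart before and 3.0 after — 0.8 units closer together.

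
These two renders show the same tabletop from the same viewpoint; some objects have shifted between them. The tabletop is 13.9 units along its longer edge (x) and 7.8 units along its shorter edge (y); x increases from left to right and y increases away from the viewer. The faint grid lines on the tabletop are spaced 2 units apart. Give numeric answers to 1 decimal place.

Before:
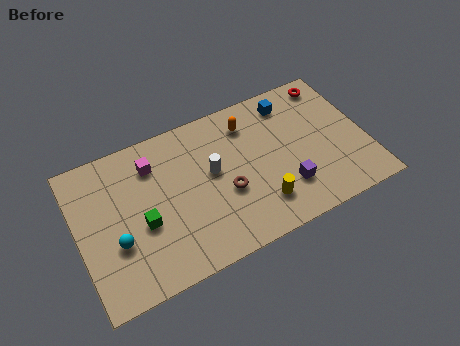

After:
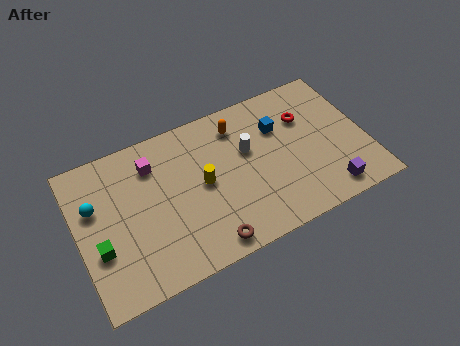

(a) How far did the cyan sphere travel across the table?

2.3

The cyan sphere was near (1.7, 2.8) before and (0.9, 5.0) after, so it travelled √(0.8² + 2.2²) ≈ 2.3 units.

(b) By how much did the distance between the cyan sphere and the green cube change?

+0.8

Before: roughly 1.4 units apart; after: 2.2. That's 0.8 units further apart.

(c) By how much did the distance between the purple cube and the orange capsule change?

+2.1

They were about 4.3 units apart before and 6.4 after — 2.1 units further apart.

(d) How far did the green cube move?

2.1

From (3.0, 3.2) to (0.9, 2.8), the green cube covered √(2.1² + 0.4²) ≈ 2.1 units.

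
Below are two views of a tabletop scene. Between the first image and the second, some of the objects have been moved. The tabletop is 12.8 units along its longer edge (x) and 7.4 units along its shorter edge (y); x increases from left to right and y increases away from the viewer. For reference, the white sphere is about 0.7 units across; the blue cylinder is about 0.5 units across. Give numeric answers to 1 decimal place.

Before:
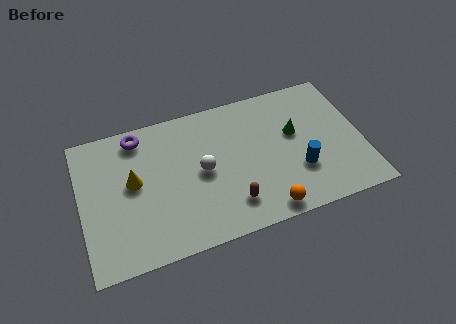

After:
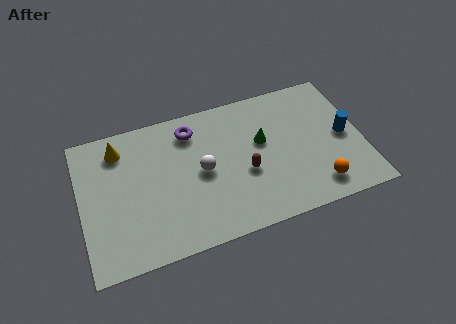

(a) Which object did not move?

the white sphere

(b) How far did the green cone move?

1.5

From (9.8, 4.4) to (8.3, 4.4), the green cone covered √(1.5² + 0.0²) ≈ 1.5 units.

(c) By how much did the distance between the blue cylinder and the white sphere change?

+2.0

Before: roughly 4.5 units apart; after: 6.5. That's 2.0 units further apart.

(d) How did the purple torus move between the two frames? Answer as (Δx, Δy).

(2.4, -0.4)

The purple torus started near (2.8, 6.4) and ended near (5.2, 6.0).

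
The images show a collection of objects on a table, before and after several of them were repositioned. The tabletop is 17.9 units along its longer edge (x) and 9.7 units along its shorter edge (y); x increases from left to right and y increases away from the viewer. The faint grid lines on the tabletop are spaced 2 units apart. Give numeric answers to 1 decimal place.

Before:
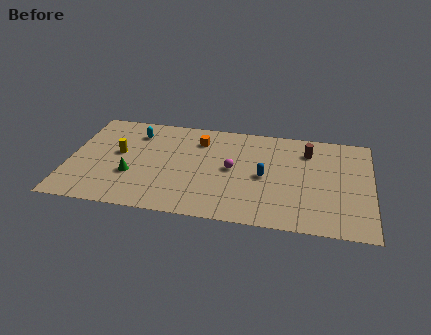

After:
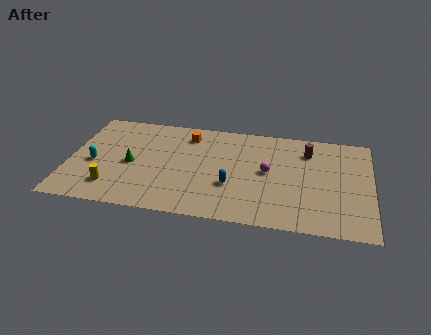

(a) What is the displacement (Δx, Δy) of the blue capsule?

(-1.9, -1.2)

From the two frames, the blue capsule sits at roughly (11.6, 4.6) before and (9.7, 3.4) after.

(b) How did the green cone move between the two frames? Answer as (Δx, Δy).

(-0.1, 1.1)

From the two frames, the green cone sits at roughly (3.8, 3.4) before and (3.7, 4.5) after.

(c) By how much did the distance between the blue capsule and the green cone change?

-1.8

The distance was about 7.9 in the first image and 6.1 in the second, so they moved 1.8 units closer together.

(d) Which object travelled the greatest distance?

the cyan capsule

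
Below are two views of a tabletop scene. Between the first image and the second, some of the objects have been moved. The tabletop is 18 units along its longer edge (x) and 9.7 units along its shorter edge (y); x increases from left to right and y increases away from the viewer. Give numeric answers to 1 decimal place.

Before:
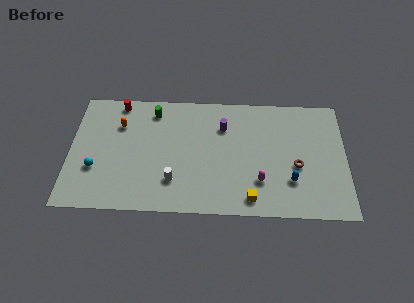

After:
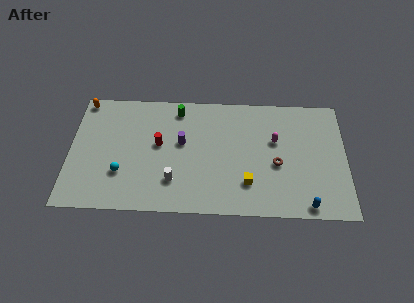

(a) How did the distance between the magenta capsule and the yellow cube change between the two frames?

+2.4

The distance was about 1.5 in the first image and 3.9 in the second, so they moved 2.4 units further apart.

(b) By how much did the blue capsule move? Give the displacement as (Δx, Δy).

(1.0, -1.9)

The blue capsule was at about (14.4, 2.8) and moved to about (15.4, 0.9).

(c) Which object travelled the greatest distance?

the red cylinder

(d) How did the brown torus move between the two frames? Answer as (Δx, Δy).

(-1.3, 0.1)

From the two frames, the brown torus sits at roughly (14.8, 4.0) before and (13.5, 4.1) after.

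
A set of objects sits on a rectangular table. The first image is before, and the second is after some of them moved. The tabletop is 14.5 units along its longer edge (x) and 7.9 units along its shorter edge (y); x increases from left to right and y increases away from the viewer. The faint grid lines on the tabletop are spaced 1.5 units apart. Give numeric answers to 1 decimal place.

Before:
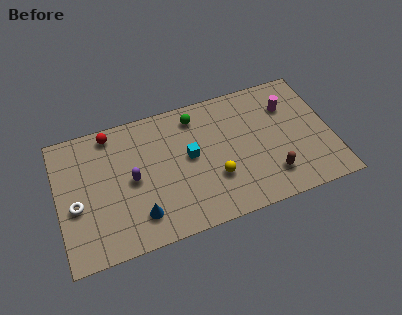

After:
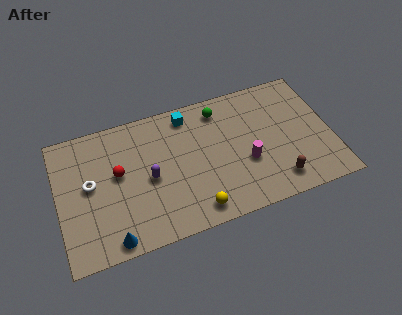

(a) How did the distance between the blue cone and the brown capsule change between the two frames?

+1.8

They were about 7.0 units apart before and 8.8 after — 1.8 units further apart.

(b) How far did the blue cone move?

1.7

The blue cone was near (4.1, 1.7) before and (2.6, 0.8) after, so it travelled √(1.5² + 0.9²) ≈ 1.7 units.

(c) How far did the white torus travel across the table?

1.3

From (0.9, 3.3) to (1.7, 4.3), the white torus covered √(0.8² + 1.0²) ≈ 1.3 units.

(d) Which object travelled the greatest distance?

the magenta cylinder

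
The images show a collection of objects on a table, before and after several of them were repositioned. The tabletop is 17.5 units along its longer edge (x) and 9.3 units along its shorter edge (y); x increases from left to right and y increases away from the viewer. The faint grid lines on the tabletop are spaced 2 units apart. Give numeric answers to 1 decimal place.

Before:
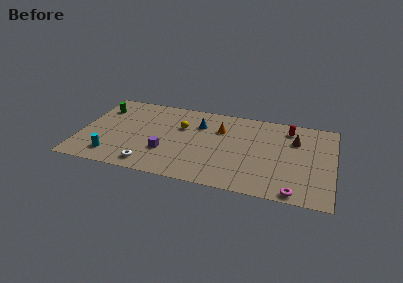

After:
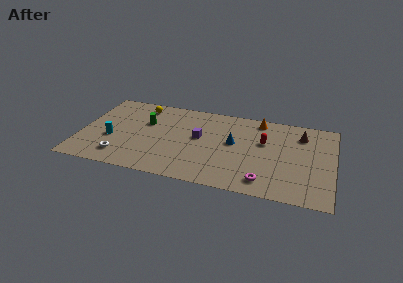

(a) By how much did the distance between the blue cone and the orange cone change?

+1.9

The distance was about 1.5 in the first image and 3.4 in the second, so they moved 1.9 units further apart.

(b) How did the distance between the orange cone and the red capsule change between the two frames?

-2.4

Before: roughly 4.9 units apart; after: 2.5. That's 2.4 units closer together.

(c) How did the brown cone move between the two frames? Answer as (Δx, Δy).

(0.4, 0.7)

From the two frames, the brown cone sits at roughly (14.8, 6.5) before and (15.2, 7.2) after.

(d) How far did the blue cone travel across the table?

2.9

The blue cone moved from about (8.1, 6.7) to (10.6, 5.2), a distance of √(2.5² + 1.5²) ≈ 2.9.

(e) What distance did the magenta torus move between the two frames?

2.2

The magenta torus moved from about (15.0, 0.8) to (12.9, 1.5), a distance of √(2.1² + 0.7²) ≈ 2.2.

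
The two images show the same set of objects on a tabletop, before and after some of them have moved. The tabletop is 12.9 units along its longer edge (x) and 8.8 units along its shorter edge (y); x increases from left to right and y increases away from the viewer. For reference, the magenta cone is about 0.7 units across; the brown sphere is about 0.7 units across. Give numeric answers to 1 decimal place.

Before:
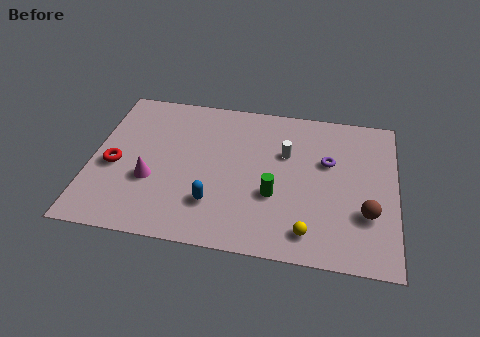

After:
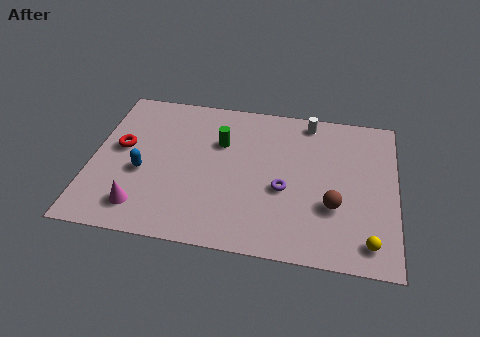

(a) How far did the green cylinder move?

3.6

The green cylinder moved from about (7.8, 3.2) to (5.4, 5.9), a distance of √(2.4² + 2.7²) ≈ 3.6.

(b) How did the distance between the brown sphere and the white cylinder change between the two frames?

+0.4

The distance was about 4.5 in the first image and 4.9 in the second, so they moved 0.4 units further apart.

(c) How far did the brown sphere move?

1.4

The brown sphere moved from about (11.7, 2.8) to (10.3, 3.0), a distance of √(1.4² + 0.2²) ≈ 1.4.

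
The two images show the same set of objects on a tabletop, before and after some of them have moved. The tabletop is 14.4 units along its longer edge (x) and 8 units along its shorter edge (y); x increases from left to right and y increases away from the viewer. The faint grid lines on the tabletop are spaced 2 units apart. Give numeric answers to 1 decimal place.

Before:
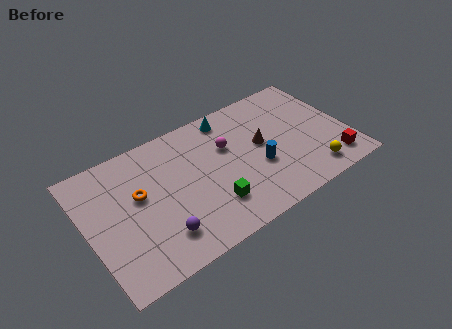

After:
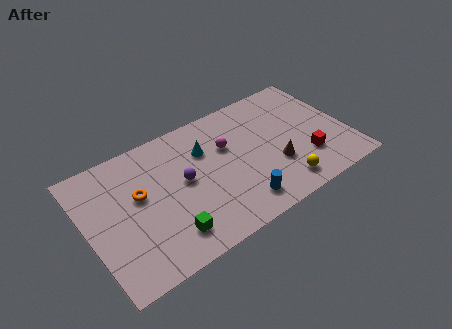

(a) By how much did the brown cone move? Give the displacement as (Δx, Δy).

(0.5, -1.7)

The brown cone started near (9.7, 4.4) and ended near (10.2, 2.7).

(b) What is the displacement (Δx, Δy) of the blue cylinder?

(-1.4, -1.7)

The blue cylinder was at about (9.3, 3.1) and moved to about (7.9, 1.4).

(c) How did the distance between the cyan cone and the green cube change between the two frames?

-0.4

They were about 5.2 units apart before and 4.8 after — 0.4 units closer together.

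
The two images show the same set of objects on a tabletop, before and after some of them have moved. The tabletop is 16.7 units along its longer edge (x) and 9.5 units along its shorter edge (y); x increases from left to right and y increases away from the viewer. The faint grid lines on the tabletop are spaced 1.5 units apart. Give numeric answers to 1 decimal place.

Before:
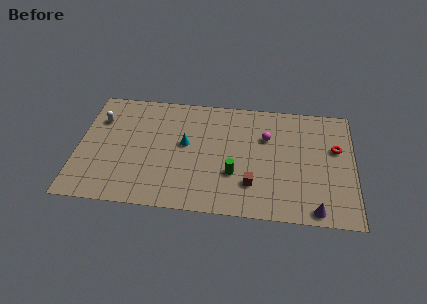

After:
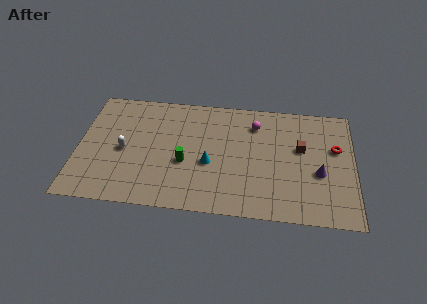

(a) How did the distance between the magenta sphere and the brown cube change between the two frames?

-0.7

The distance was about 4.0 in the first image and 3.3 in the second, so they moved 0.7 units closer together.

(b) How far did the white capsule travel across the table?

2.9

The white capsule was near (1.2, 6.8) before and (2.8, 4.4) after, so it travelled √(1.6² + 2.4²) ≈ 2.9 units.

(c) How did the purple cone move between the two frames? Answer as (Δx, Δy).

(0.2, 2.9)

The purple cone was at about (14.4, 0.9) and moved to about (14.6, 3.8).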